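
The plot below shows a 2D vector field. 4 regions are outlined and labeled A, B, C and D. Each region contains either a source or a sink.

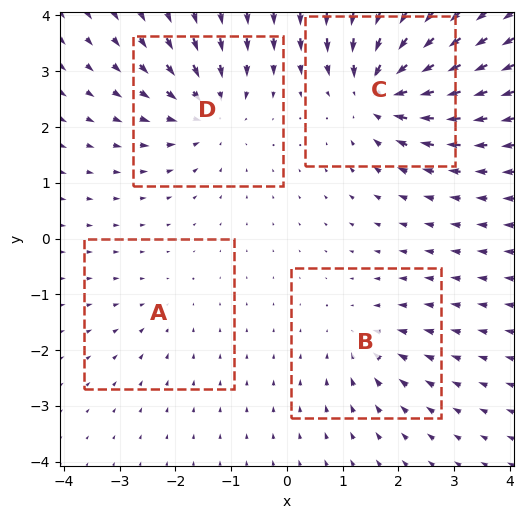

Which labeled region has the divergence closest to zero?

A

Divergence at each region's feature centre — A: about -2, B: about -4, C: about -8, D: about -5. Region A is closest to zero.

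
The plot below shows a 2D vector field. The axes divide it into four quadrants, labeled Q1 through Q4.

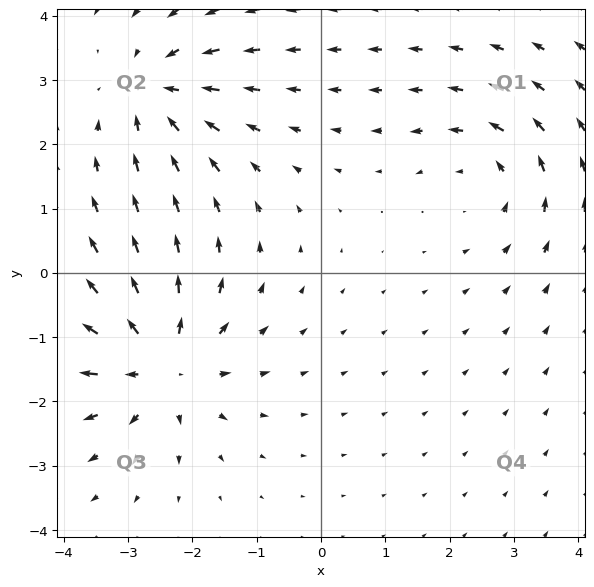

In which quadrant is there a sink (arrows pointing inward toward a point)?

Q2

The sink sits at approximately (-2.5, 2.8), which lies in quadrant Q2. The divergence there is about -4, negative as expected for a sink.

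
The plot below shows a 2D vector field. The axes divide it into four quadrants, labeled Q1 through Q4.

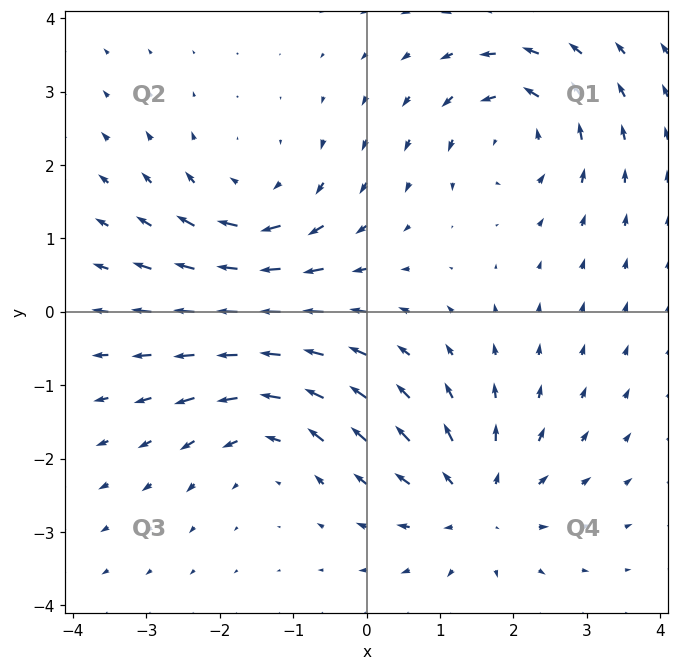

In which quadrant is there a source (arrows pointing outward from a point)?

The source sits at approximately (1.5, -2.6), which lies in quadrant Q4. The divergence there is about +5, positive as expected for a source.

Q4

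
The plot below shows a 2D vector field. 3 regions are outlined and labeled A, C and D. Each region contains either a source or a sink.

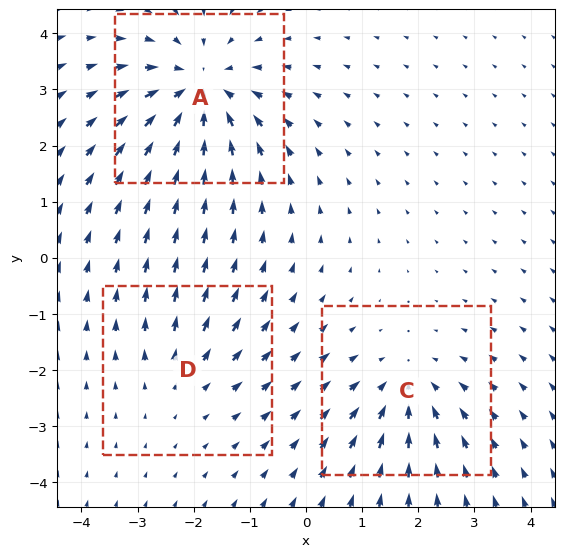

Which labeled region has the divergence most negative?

A

Divergence at each region's feature centre — A: about -5, C: about -3, D: about +2. Region A is most negative.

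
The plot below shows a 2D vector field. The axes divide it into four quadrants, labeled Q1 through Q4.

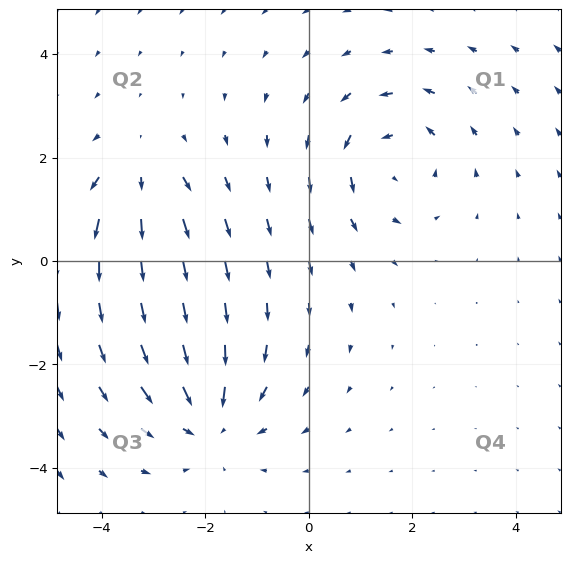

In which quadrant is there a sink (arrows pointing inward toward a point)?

Q3

The sink sits at approximately (-1.9, -3.1), which lies in quadrant Q3. The divergence there is about -4, negative as expected for a sink.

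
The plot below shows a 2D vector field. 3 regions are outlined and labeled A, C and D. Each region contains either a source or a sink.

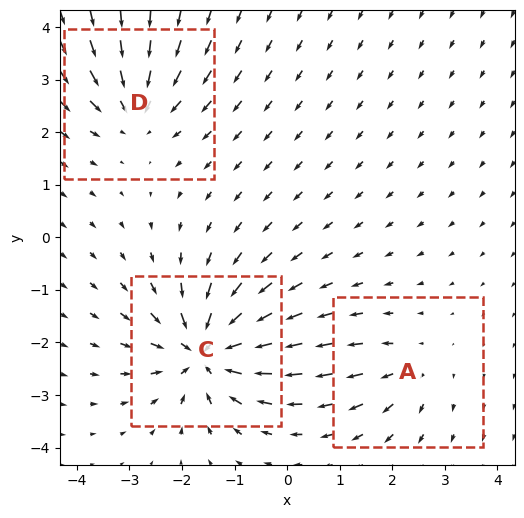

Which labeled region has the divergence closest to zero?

Divergence at each region's feature centre — A: about +3, C: about -7, D: about -4. Region A is closest to zero.

A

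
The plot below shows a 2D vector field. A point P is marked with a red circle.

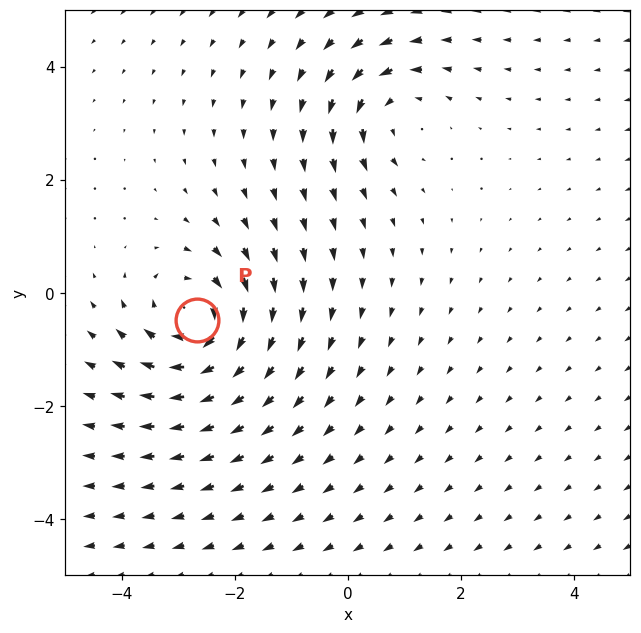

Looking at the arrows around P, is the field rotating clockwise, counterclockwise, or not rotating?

clockwise

Near P at (-2.7, -0.5) the arrows circulate clockwise. The curl (z-component) there is about -4; negative curl means clockwise rotation.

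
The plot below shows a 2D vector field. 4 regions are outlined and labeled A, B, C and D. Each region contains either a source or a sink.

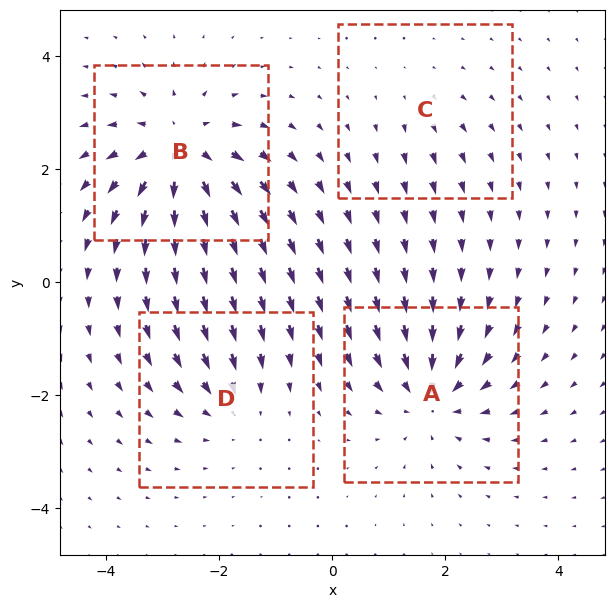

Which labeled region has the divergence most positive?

Divergence at each region's feature centre — A: about -6, B: about +7, C: about +2, D: about -4. Region B is most positive.

B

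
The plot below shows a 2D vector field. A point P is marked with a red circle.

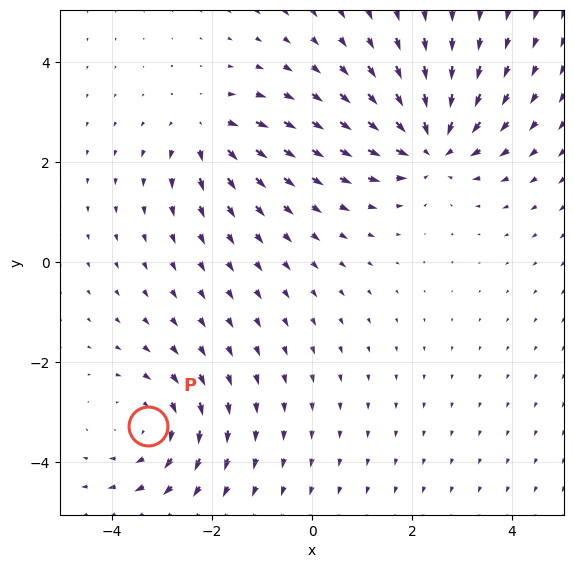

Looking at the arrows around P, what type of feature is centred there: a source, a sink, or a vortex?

At P (-3.3, -3.3) the arrows circulate clockwise. Divergence ≈0, curl about -3 — near-zero divergence with nonzero curl is a vortex.

vortex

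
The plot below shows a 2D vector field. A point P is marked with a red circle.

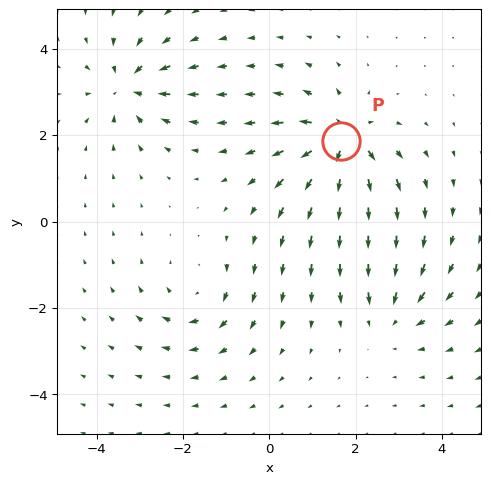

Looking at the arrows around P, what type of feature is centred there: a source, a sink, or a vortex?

source

At P (1.7, 1.9) the arrows spread outward. Divergence about +6, curl ≈0 — positive divergence with near-zero curl is a source.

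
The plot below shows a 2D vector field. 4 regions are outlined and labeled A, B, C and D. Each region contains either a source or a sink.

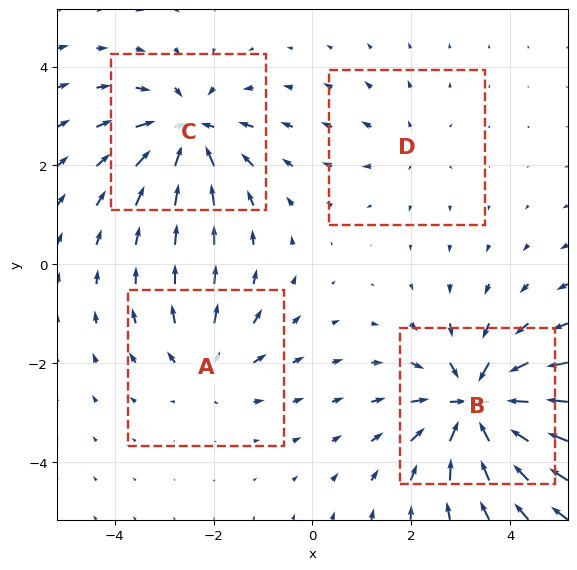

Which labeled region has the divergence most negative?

B

Divergence at each region's feature centre — A: about +4, B: about -8, C: about -6, D: about +2. Region B is most negative.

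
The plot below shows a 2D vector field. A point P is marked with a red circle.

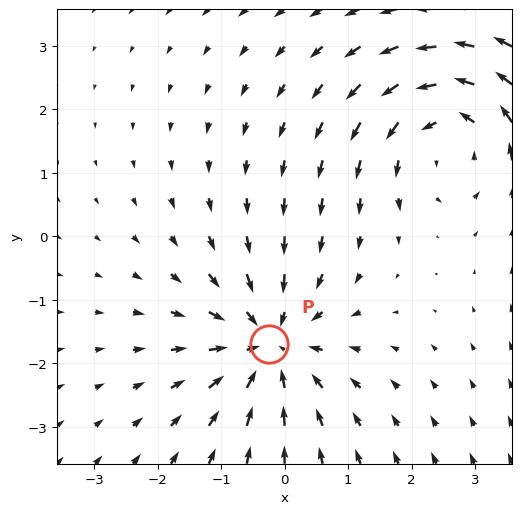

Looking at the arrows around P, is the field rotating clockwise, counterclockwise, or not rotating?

not rotating

Near P at (-0.2, -1.7) the arrows show no circulation. The curl there is ≈0.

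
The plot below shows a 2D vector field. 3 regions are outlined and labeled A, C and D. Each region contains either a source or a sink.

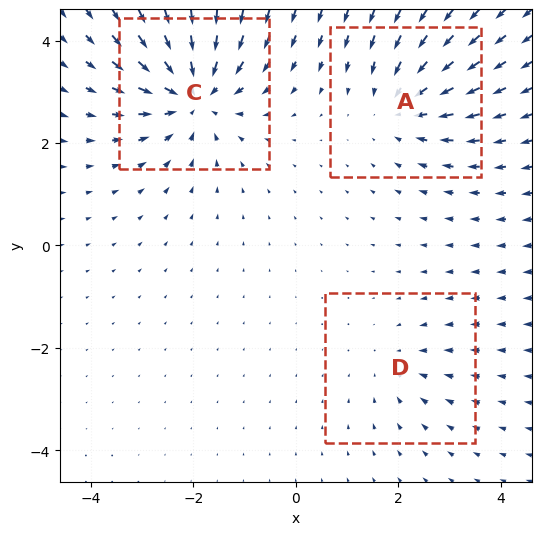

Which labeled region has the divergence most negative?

Divergence at each region's feature centre — A: about -3, C: about -5, D: about -2. Region C is most negative.

C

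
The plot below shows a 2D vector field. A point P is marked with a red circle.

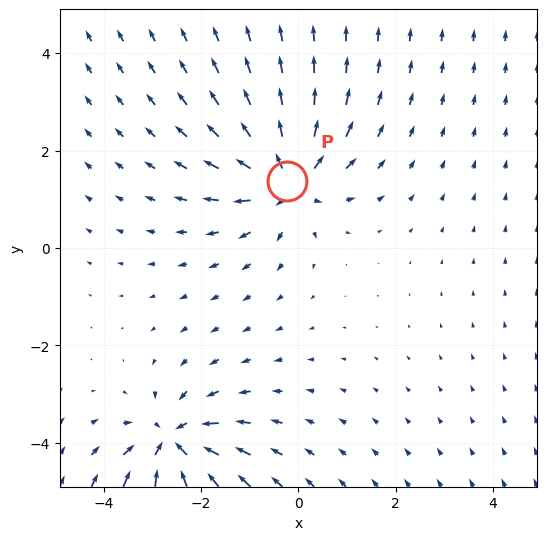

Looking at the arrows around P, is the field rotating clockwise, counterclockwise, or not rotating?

not rotating

Near P at (-0.2, 1.4) the arrows show no circulation. The curl there is ≈0.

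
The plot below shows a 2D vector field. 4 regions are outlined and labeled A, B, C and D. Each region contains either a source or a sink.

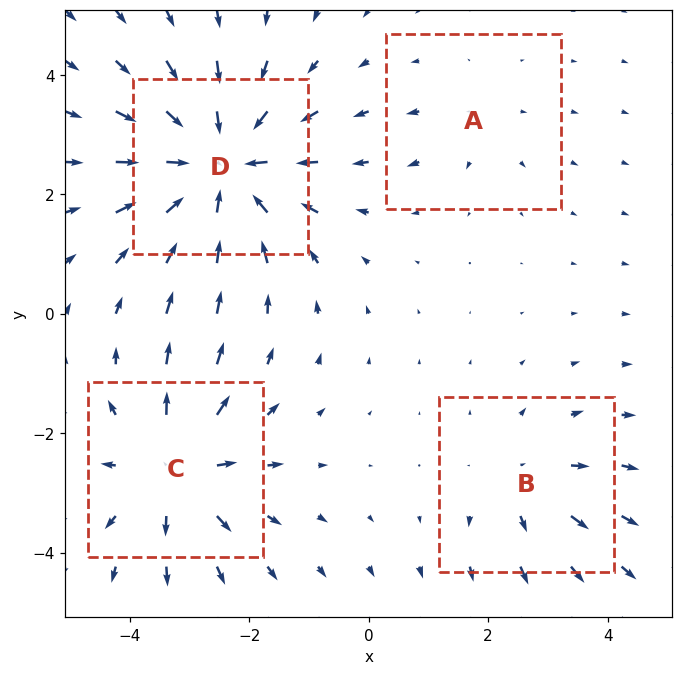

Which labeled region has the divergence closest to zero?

A

Divergence at each region's feature centre — A: about +2, B: about +3, C: about +5, D: about -7. Region A is closest to zero.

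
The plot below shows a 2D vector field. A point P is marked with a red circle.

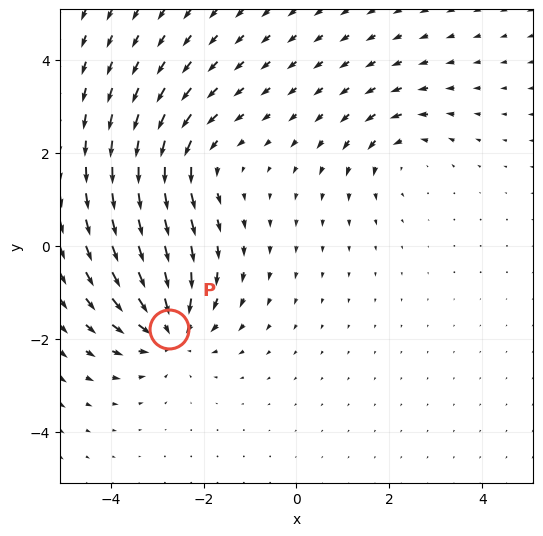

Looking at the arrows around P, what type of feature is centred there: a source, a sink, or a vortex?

sink

At P (-2.7, -1.8) the arrows converge inward. Divergence about -4, curl ≈0 — negative divergence with near-zero curl is a sink.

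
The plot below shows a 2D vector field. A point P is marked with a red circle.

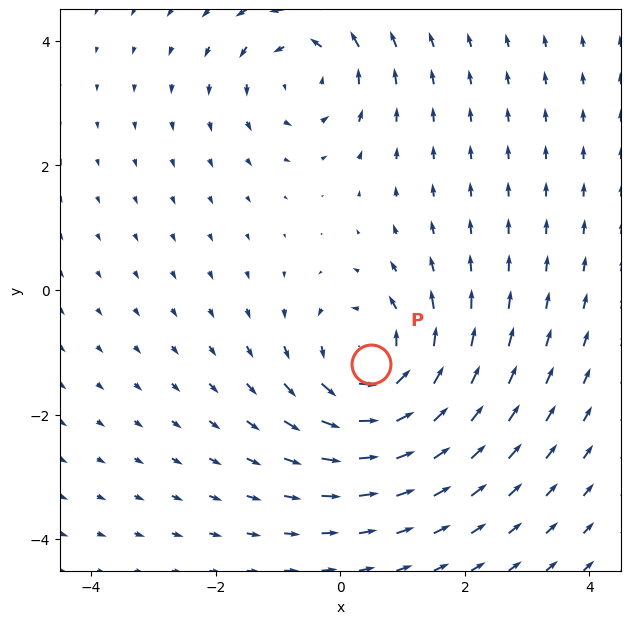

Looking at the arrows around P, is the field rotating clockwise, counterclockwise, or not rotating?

Near P at (0.5, -1.2) the arrows circulate counterclockwise. The curl (z-component) there is about +4; positive curl means counterclockwise rotation.

counterclockwise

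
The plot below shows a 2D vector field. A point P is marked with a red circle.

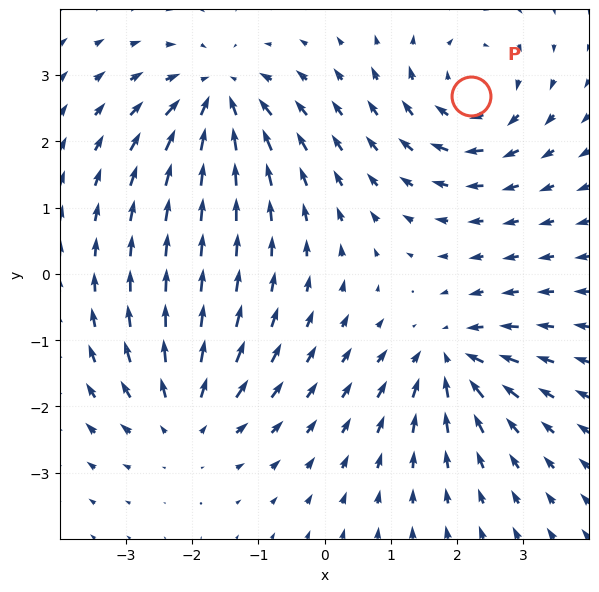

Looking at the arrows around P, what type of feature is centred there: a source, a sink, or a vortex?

At P (2.2, 2.7) the arrows circulate clockwise. Divergence ≈0, curl about -4 — near-zero divergence with nonzero curl is a vortex.

vortex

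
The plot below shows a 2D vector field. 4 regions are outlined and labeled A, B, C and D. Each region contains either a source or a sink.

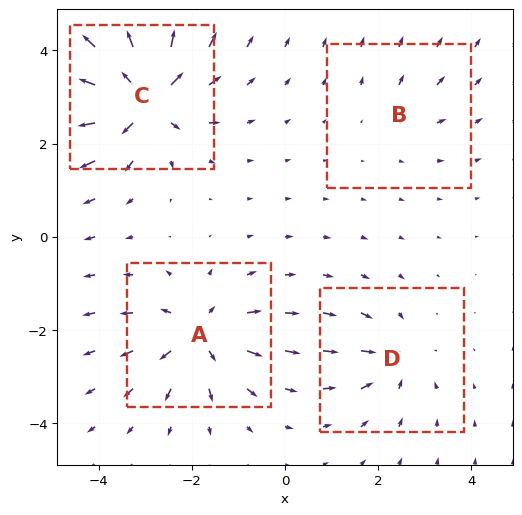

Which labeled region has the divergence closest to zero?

Divergence at each region's feature centre — A: about +6, B: about +2, C: about +9, D: about -4. Region B is closest to zero.

B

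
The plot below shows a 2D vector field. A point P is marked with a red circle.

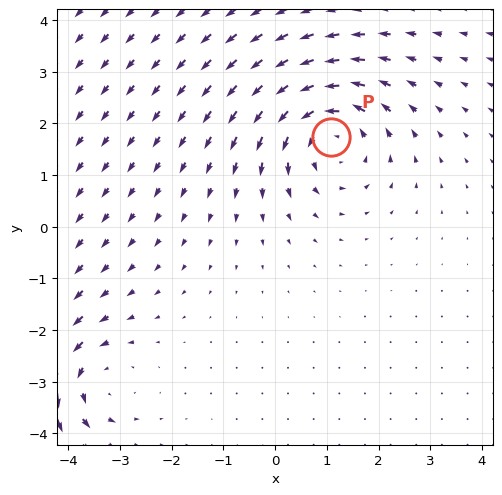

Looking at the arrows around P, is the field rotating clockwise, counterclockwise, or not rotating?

Near P at (1.1, 1.7) the arrows circulate counterclockwise. The curl (z-component) there is about +4; positive curl means counterclockwise rotation.

counterclockwise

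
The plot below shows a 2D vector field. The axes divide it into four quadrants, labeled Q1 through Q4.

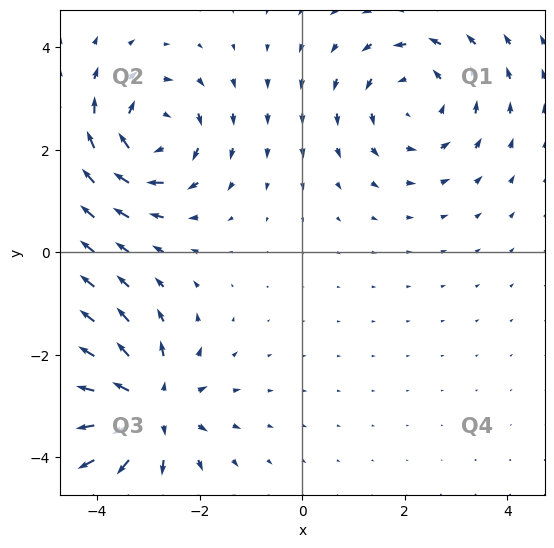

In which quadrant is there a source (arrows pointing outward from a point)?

The source sits at approximately (-3.0, -3.0), which lies in quadrant Q3. The divergence there is about +6, positive as expected for a source.

Q3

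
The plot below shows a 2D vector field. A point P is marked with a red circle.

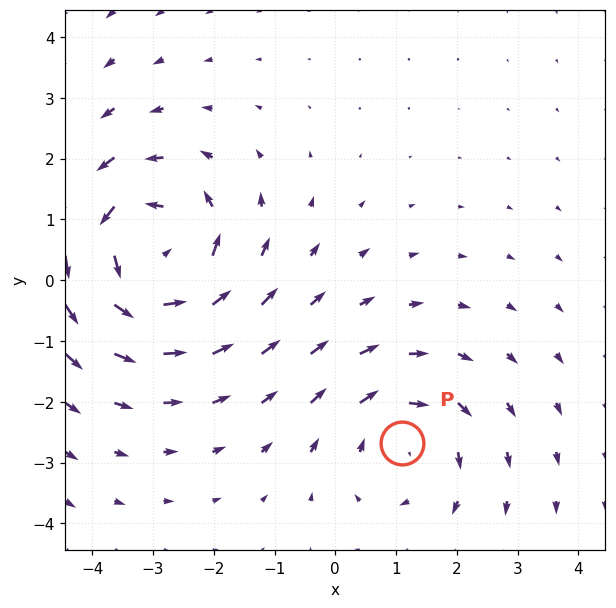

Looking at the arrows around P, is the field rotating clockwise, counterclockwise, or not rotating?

clockwise

Near P at (1.1, -2.7) the arrows circulate clockwise. The curl (z-component) there is about -2; negative curl means clockwise rotation.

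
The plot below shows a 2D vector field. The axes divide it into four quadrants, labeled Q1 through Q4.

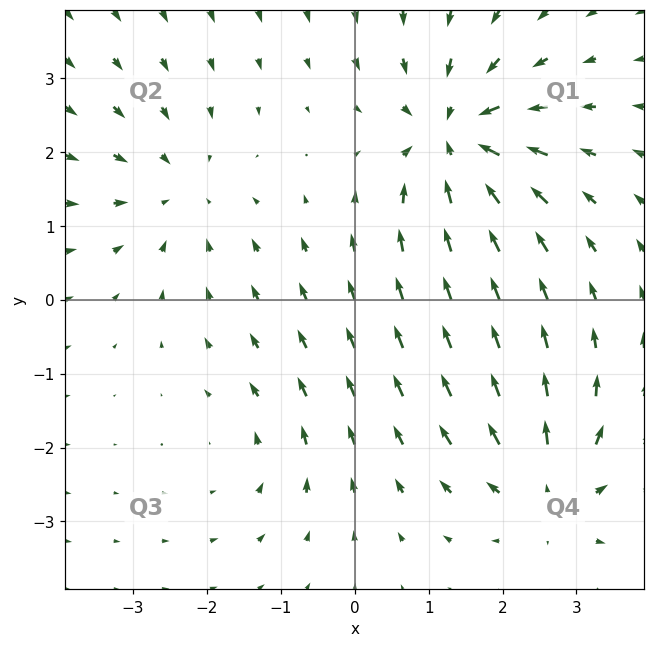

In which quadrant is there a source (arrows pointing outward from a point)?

Q4

The source sits at approximately (2.6, -2.6), which lies in quadrant Q4. The divergence there is about +4, positive as expected for a source.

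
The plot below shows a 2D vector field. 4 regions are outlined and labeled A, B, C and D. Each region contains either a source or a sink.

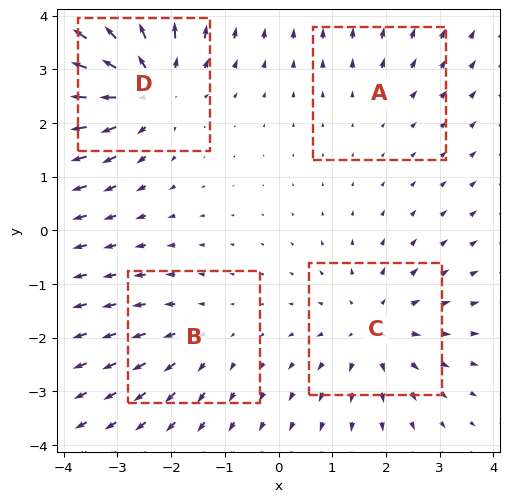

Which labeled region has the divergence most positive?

D

Divergence at each region's feature centre — A: about +2, B: about +3, C: about +4, D: about +7. Region D is most positive.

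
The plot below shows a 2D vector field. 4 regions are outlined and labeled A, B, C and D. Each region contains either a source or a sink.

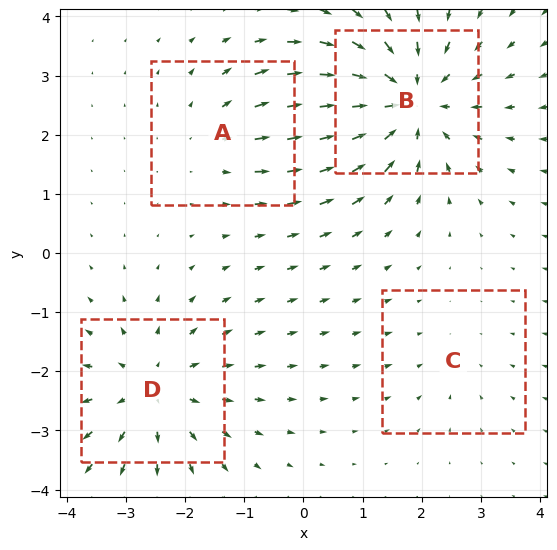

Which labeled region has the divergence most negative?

Divergence at each region's feature centre — A: about +3, B: about -6, C: about -2, D: about +4. Region B is most negative.

B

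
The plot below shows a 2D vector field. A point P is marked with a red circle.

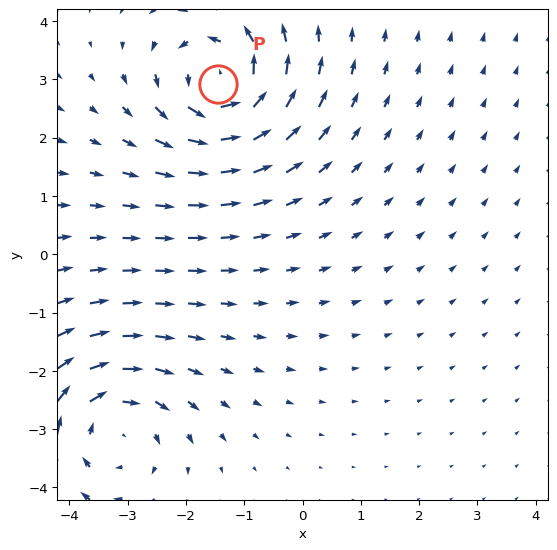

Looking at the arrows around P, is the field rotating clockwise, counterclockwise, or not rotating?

counterclockwise

Near P at (-1.4, 2.9) the arrows circulate counterclockwise. The curl (z-component) there is about +6; positive curl means counterclockwise rotation.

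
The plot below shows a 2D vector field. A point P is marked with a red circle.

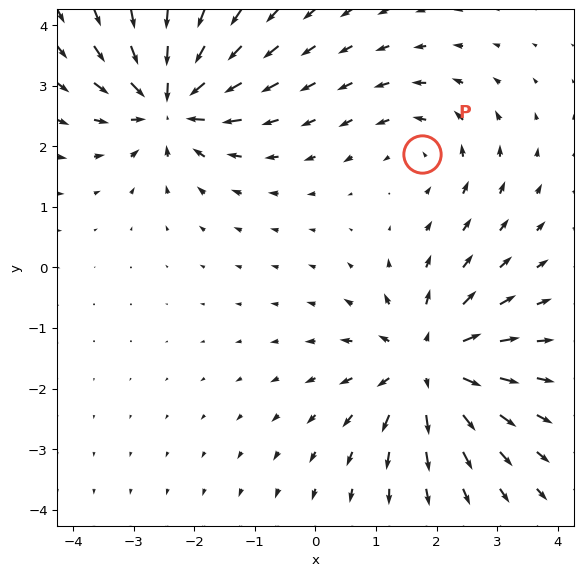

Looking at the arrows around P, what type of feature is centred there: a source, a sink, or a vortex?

At P (1.8, 1.9) the arrows circulate counterclockwise. Divergence ≈0, curl about +3 — near-zero divergence with nonzero curl is a vortex.

vortex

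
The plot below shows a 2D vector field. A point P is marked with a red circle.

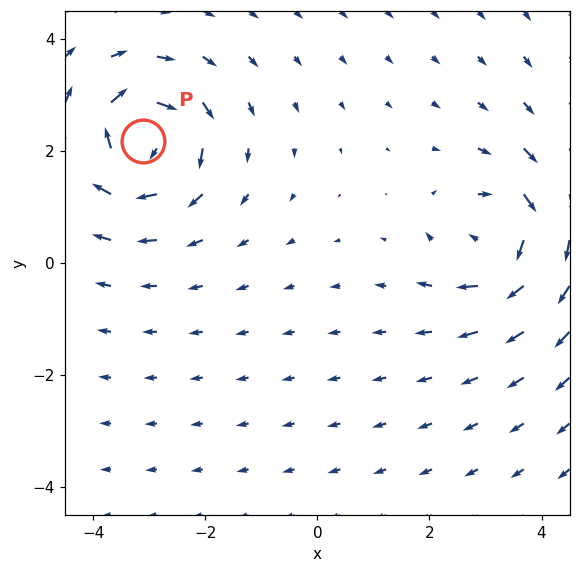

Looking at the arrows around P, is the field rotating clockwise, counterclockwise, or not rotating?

Near P at (-3.1, 2.2) the arrows circulate clockwise. The curl (z-component) there is about -6; negative curl means clockwise rotation.

clockwise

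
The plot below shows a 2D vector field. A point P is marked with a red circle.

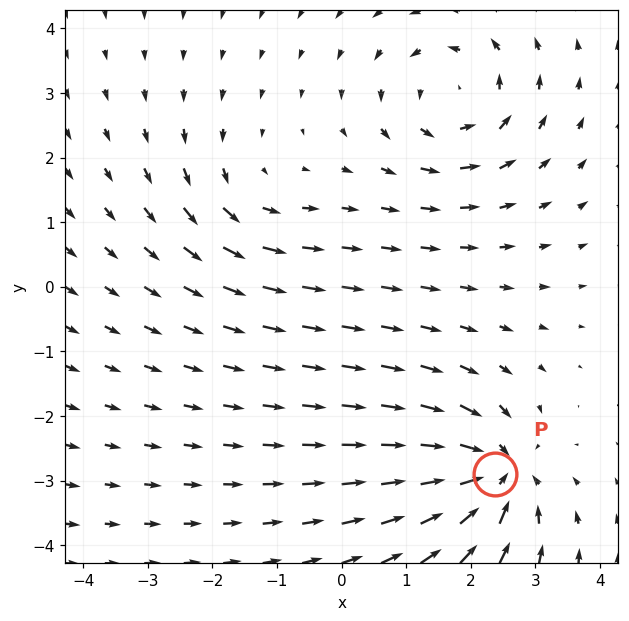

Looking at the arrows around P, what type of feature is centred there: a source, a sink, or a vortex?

sink

At P (2.4, -2.9) the arrows converge inward. Divergence about -7, curl ≈0 — negative divergence with near-zero curl is a sink.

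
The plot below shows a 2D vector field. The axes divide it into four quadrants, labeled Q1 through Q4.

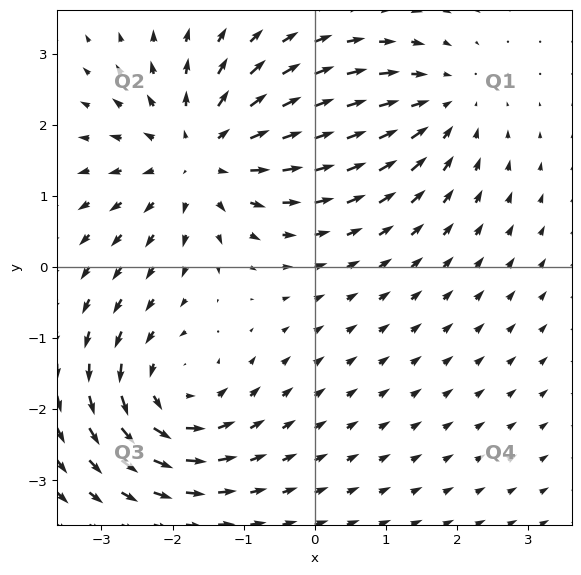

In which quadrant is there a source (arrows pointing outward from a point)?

The source sits at approximately (-1.6, 1.6), which lies in quadrant Q2. The divergence there is about +3, positive as expected for a source.

Q2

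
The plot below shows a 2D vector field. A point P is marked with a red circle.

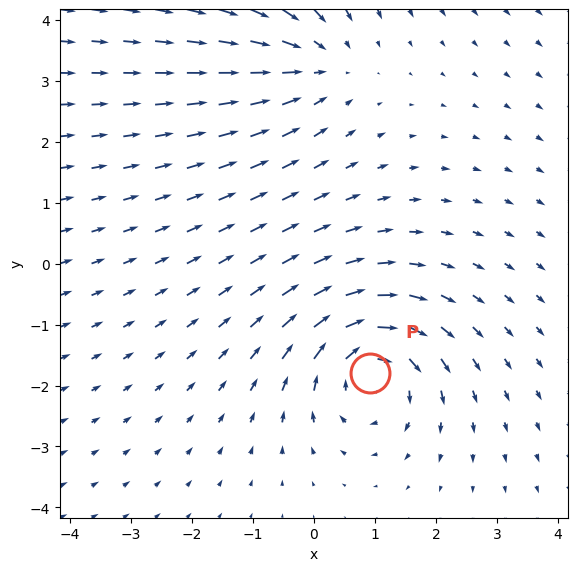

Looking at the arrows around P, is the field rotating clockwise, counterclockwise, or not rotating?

Near P at (0.9, -1.8) the arrows circulate clockwise. The curl (z-component) there is about -5; negative curl means clockwise rotation.

clockwise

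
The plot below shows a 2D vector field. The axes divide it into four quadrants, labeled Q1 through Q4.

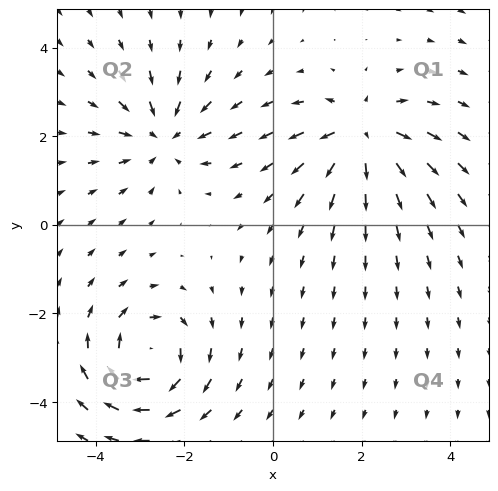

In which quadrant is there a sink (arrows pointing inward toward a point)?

Q2

The sink sits at approximately (-2.5, 2.0), which lies in quadrant Q2. The divergence there is about -4, negative as expected for a sink.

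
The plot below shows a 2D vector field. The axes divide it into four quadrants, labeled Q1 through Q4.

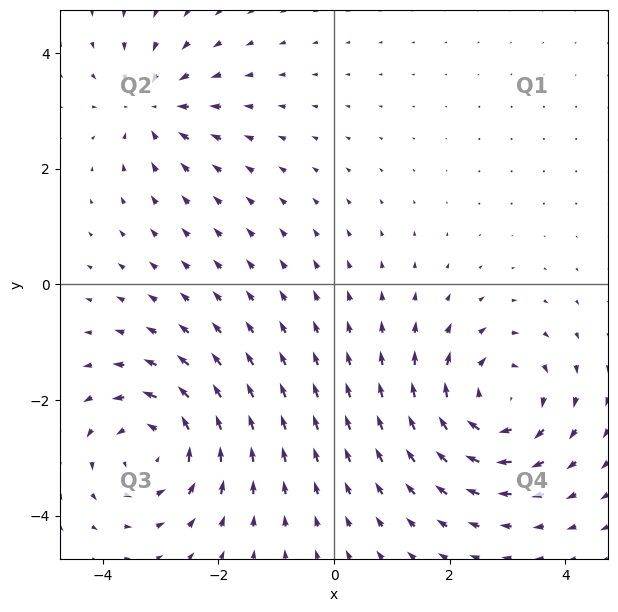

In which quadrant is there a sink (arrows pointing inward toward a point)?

Q2

The sink sits at approximately (-3.2, 3.1), which lies in quadrant Q2. The divergence there is about -4, negative as expected for a sink.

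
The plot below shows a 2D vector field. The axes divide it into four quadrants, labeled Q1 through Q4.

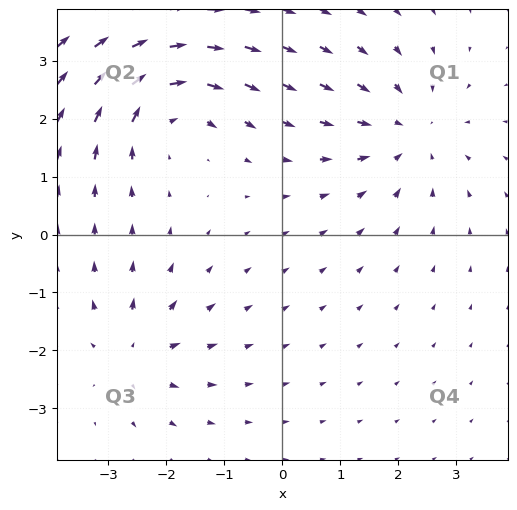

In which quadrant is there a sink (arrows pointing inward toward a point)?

Q1

The sink sits at approximately (2.2, 1.8), which lies in quadrant Q1. The divergence there is about -3, negative as expected for a sink.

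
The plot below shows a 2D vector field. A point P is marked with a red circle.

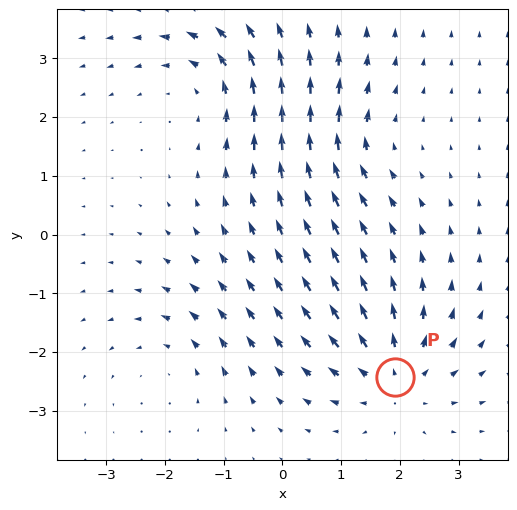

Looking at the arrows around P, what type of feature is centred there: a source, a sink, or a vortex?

source

At P (1.9, -2.4) the arrows spread outward. Divergence about +4, curl ≈0 — positive divergence with near-zero curl is a source.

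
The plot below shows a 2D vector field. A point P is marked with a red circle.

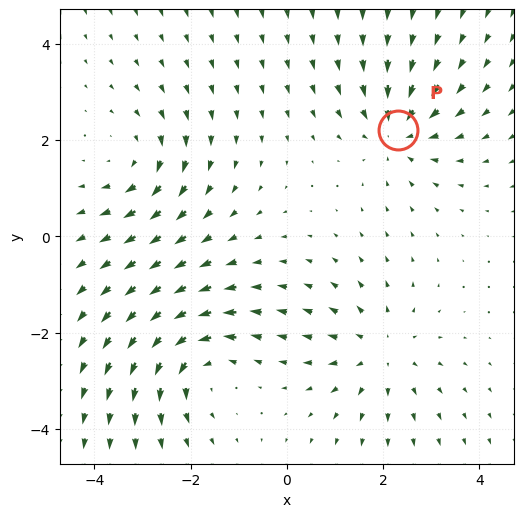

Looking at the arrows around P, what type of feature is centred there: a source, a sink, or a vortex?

sink

At P (2.3, 2.2) the arrows converge inward. Divergence about -4, curl ≈0 — negative divergence with near-zero curl is a sink.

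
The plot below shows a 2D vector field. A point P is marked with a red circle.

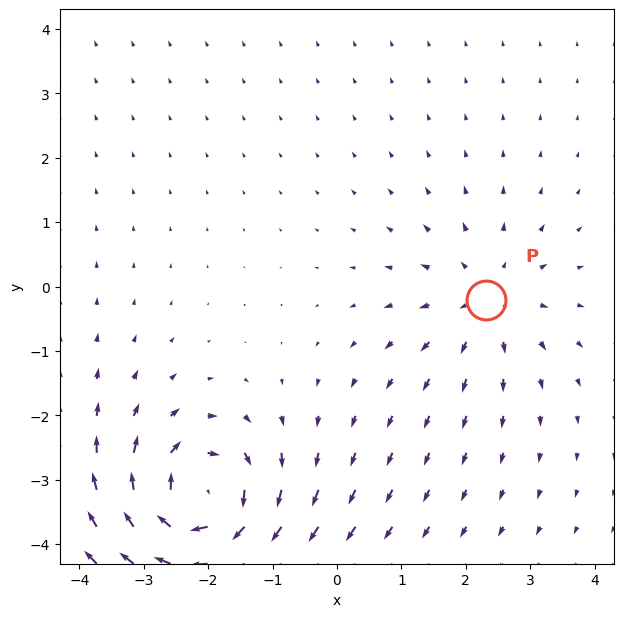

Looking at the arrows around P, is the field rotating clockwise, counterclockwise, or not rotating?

not rotating

Near P at (2.3, -0.2) the arrows show no circulation. The curl there is ≈0.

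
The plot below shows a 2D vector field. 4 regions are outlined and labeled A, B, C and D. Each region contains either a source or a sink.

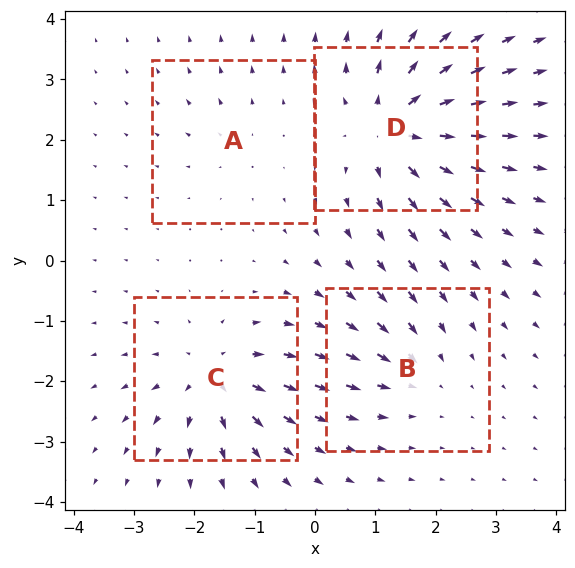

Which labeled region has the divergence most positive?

D

Divergence at each region's feature centre — A: about +2, B: about -4, C: about +6, D: about +8. Region D is most positive.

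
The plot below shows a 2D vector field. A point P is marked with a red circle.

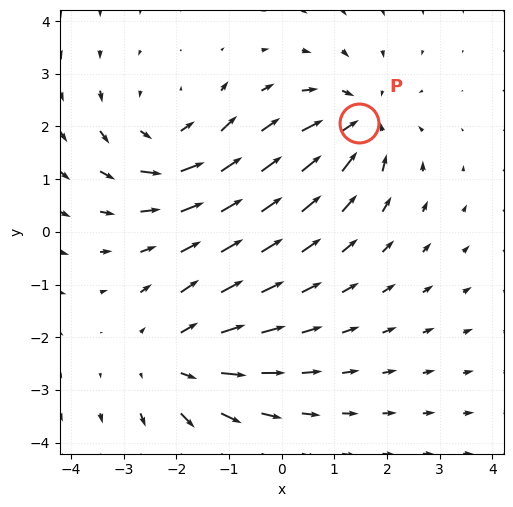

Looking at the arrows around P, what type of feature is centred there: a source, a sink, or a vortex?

At P (1.5, 2.1) the arrows converge inward. Divergence about -4, curl ≈0 — negative divergence with near-zero curl is a sink.

sink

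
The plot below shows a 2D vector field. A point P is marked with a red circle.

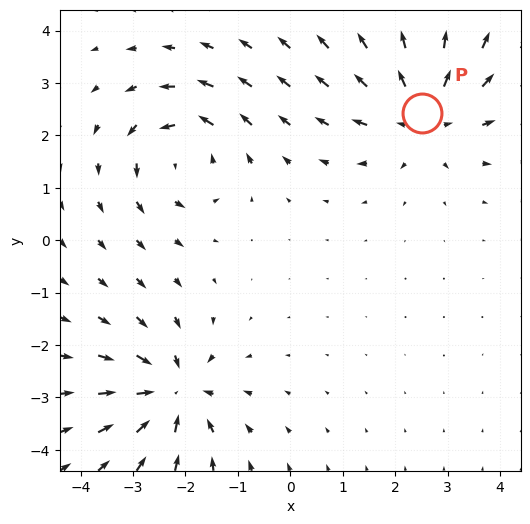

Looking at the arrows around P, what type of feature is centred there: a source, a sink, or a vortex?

At P (2.5, 2.4) the arrows spread outward. Divergence about +4, curl ≈0 — positive divergence with near-zero curl is a source.

source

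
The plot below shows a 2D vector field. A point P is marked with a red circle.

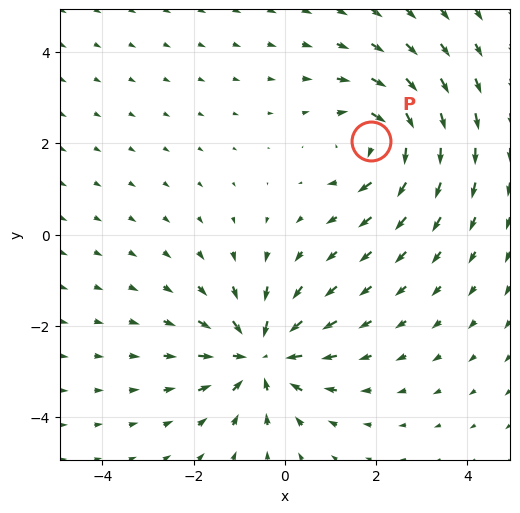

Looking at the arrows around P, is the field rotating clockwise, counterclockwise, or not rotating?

Near P at (1.9, 2.1) the arrows circulate clockwise. The curl (z-component) there is about -3; negative curl means clockwise rotation.

clockwise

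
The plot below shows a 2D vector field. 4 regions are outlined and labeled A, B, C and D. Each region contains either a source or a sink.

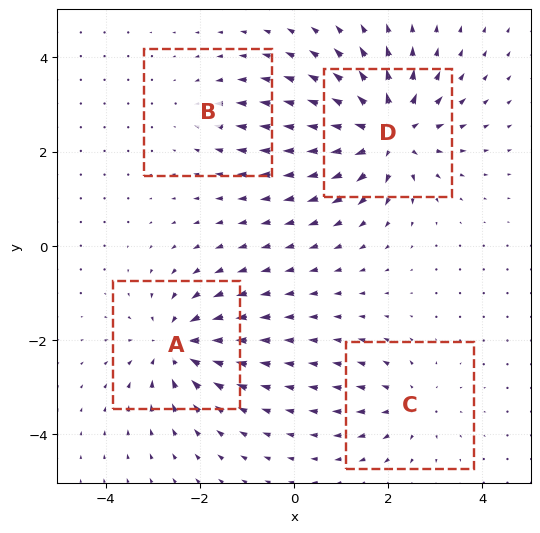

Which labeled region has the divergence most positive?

Divergence at each region's feature centre — A: about -6, B: about -2, C: about +4, D: about +8. Region D is most positive.

D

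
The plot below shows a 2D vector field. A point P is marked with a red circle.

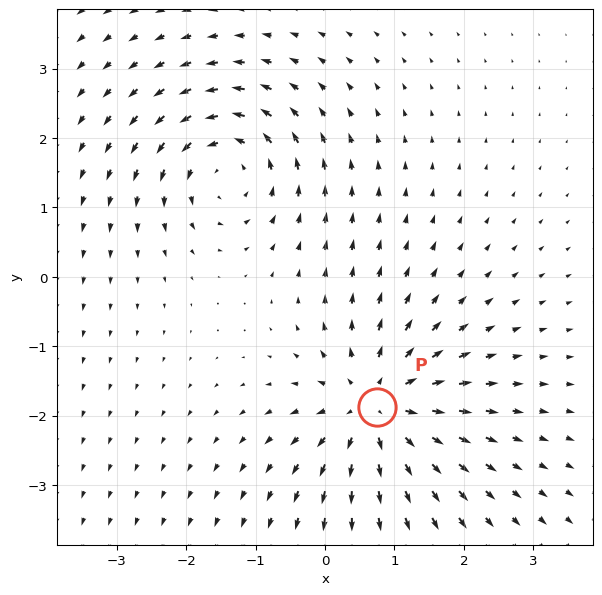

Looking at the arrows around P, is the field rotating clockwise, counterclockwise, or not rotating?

Near P at (0.7, -1.9) the arrows show no circulation. The curl there is ≈0.

not rotating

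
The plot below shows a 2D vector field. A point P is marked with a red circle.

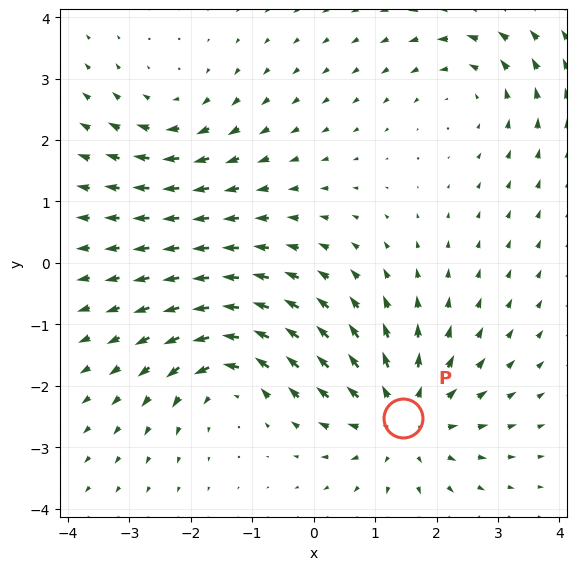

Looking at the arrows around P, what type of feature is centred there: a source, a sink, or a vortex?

source

At P (1.5, -2.5) the arrows spread outward. Divergence about +5, curl ≈0 — positive divergence with near-zero curl is a source.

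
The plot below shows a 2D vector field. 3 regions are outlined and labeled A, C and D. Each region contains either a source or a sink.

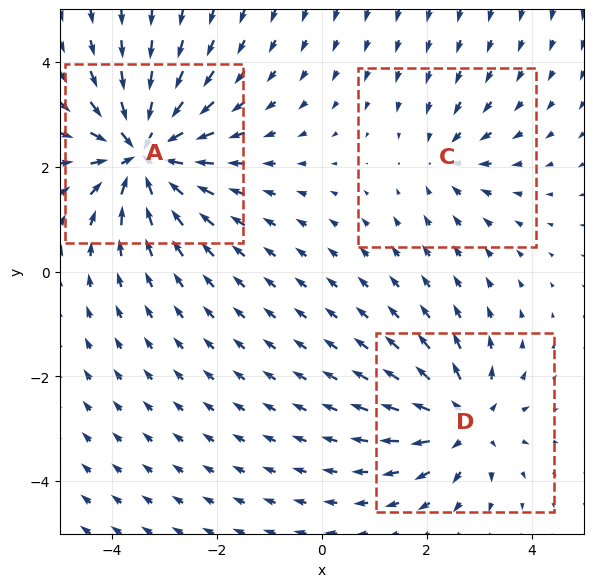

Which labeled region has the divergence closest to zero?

C

Divergence at each region's feature centre — A: about -6, C: about -2, D: about +4. Region C is closest to zero.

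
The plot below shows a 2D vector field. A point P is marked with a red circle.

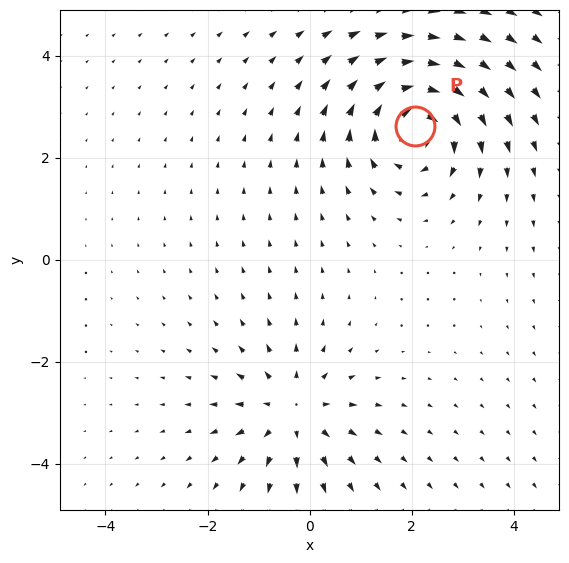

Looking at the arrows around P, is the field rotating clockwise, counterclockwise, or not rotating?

clockwise

Near P at (2.1, 2.6) the arrows circulate clockwise. The curl (z-component) there is about -5; negative curl means clockwise rotation.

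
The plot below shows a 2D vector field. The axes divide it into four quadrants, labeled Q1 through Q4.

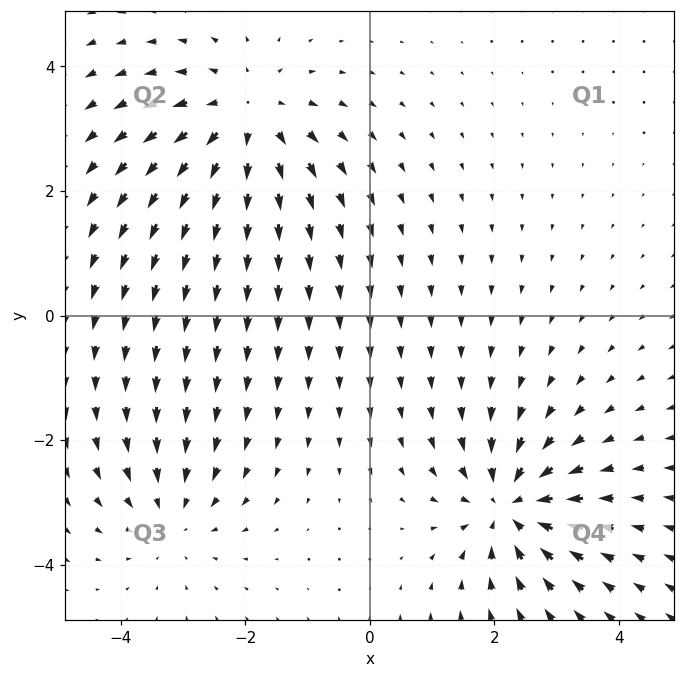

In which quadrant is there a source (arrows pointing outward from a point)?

The source sits at approximately (-2.0, 3.2), which lies in quadrant Q2. The divergence there is about +4, positive as expected for a source.

Q2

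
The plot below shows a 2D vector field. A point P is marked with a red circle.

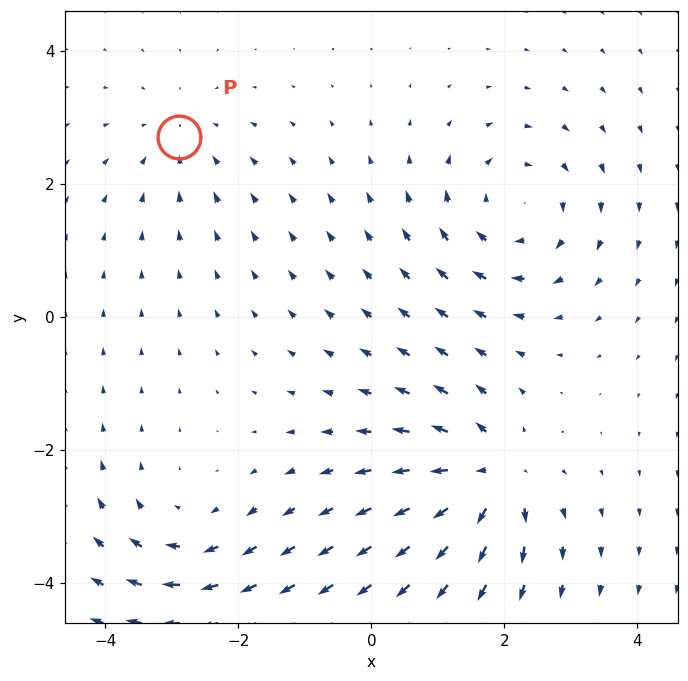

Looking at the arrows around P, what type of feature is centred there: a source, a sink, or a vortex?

sink

At P (-2.9, 2.7) the arrows converge inward. Divergence about -3, curl ≈0 — negative divergence with near-zero curl is a sink.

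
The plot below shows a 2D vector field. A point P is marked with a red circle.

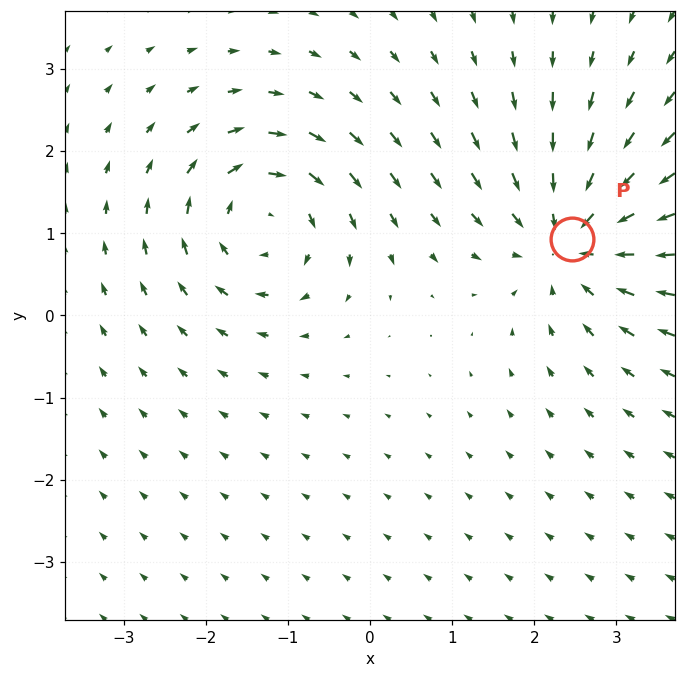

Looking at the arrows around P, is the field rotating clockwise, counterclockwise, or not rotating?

not rotating

Near P at (2.5, 0.9) the arrows show no circulation. The curl there is ≈0.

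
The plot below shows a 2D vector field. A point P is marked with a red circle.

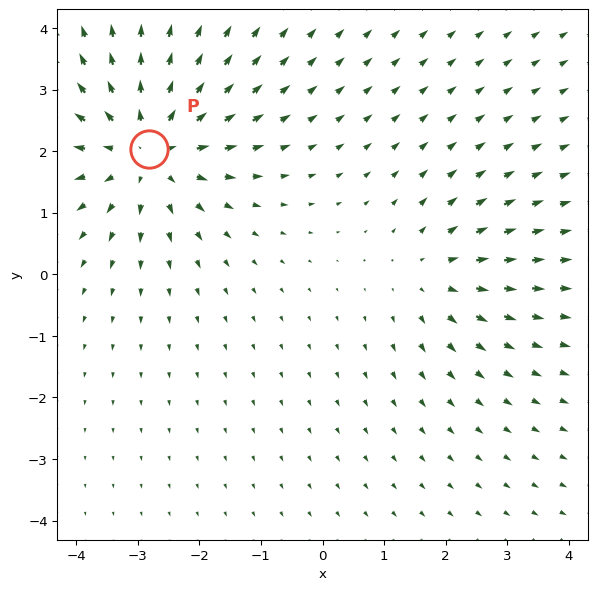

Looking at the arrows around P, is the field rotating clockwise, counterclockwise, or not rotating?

not rotating

Near P at (-2.8, 2.0) the arrows show no circulation. The curl there is ≈0.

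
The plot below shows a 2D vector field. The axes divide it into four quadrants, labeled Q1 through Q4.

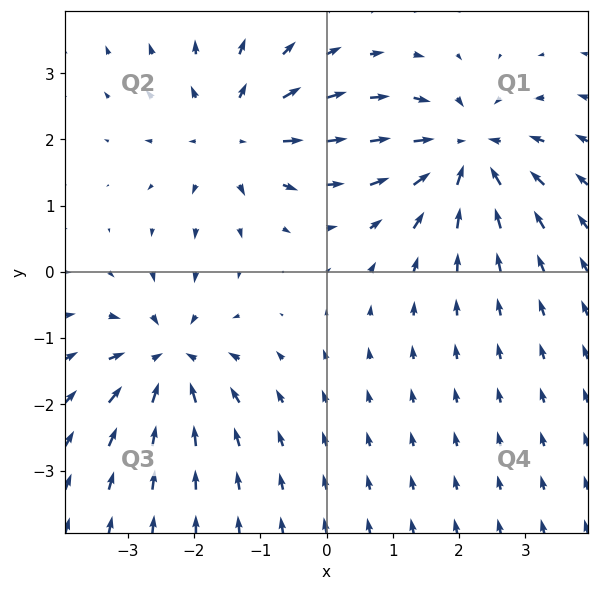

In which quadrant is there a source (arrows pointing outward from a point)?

The source sits at approximately (-1.4, 2.1), which lies in quadrant Q2. The divergence there is about +4, positive as expected for a source.

Q2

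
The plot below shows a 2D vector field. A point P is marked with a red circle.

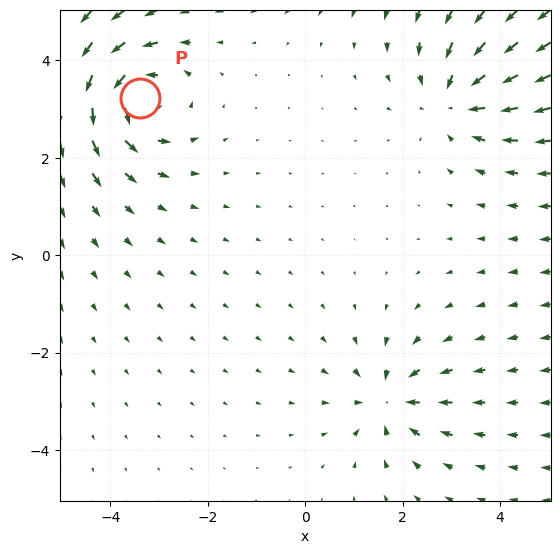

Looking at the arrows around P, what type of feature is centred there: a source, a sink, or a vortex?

vortex

At P (-3.4, 3.2) the arrows circulate counterclockwise. Divergence ≈0, curl about +5 — near-zero divergence with nonzero curl is a vortex.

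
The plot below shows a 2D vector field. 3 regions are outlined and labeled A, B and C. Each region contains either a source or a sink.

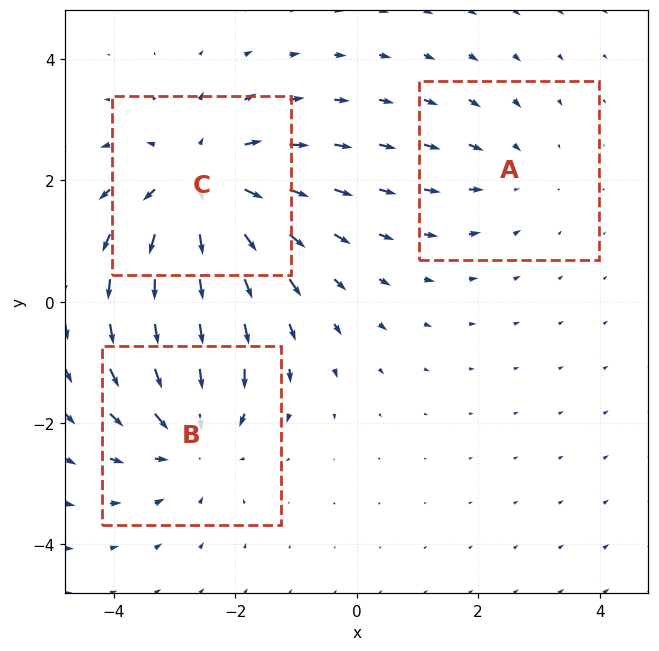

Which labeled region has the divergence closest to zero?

A

Divergence at each region's feature centre — A: about -2, B: about -3, C: about +4. Region A is closest to zero.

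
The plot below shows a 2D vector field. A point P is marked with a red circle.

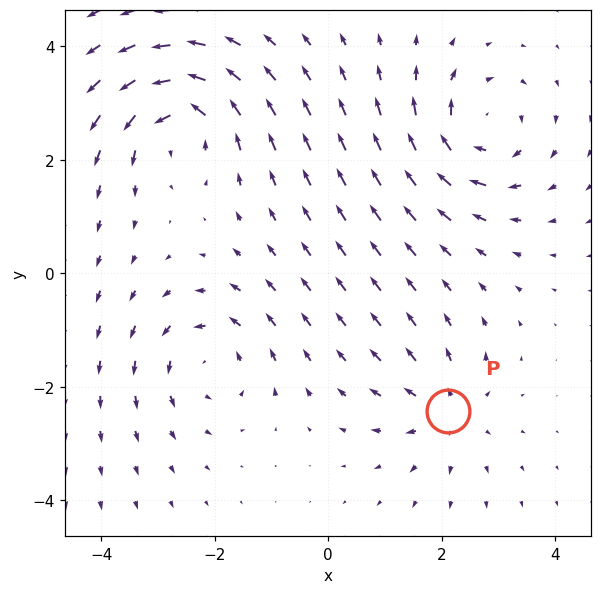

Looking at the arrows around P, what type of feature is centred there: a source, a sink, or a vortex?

source

At P (2.1, -2.4) the arrows spread outward. Divergence about +4, curl ≈0 — positive divergence with near-zero curl is a source.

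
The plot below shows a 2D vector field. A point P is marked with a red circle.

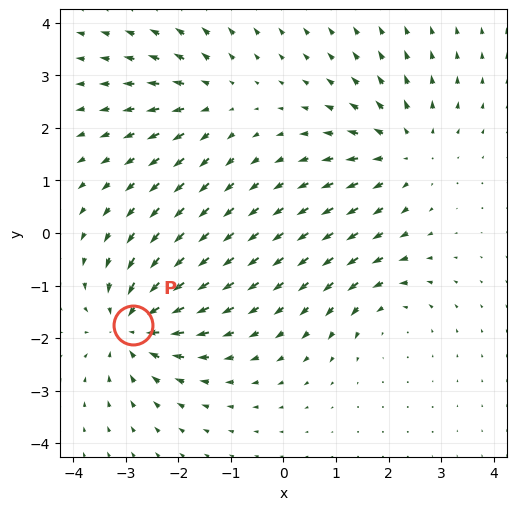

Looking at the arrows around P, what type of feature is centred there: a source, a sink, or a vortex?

sink

At P (-2.9, -1.7) the arrows converge inward. Divergence about -5, curl ≈0 — negative divergence with near-zero curl is a sink.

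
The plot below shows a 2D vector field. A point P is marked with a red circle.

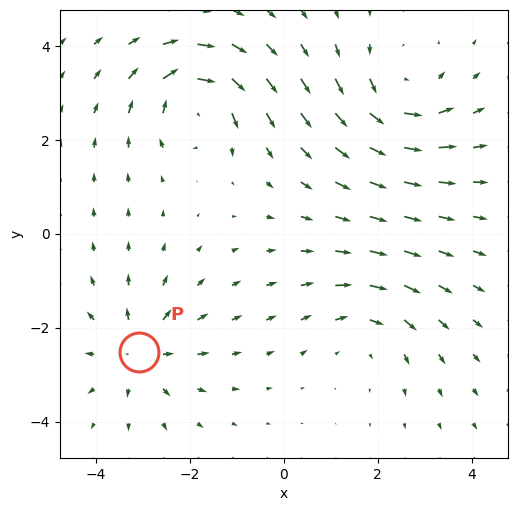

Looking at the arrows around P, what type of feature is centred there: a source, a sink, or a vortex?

source

At P (-3.1, -2.5) the arrows spread outward. Divergence about +5, curl ≈0 — positive divergence with near-zero curl is a source.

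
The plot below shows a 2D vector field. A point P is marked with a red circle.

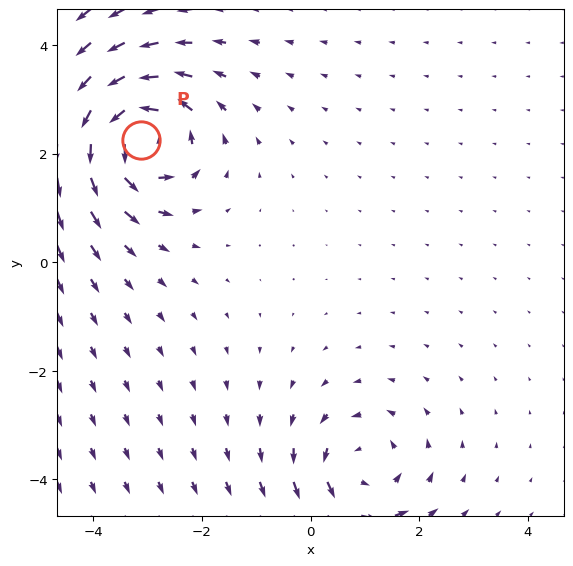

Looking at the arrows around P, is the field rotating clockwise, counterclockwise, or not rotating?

counterclockwise

Near P at (-3.1, 2.3) the arrows circulate counterclockwise. The curl (z-component) there is about +7; positive curl means counterclockwise rotation.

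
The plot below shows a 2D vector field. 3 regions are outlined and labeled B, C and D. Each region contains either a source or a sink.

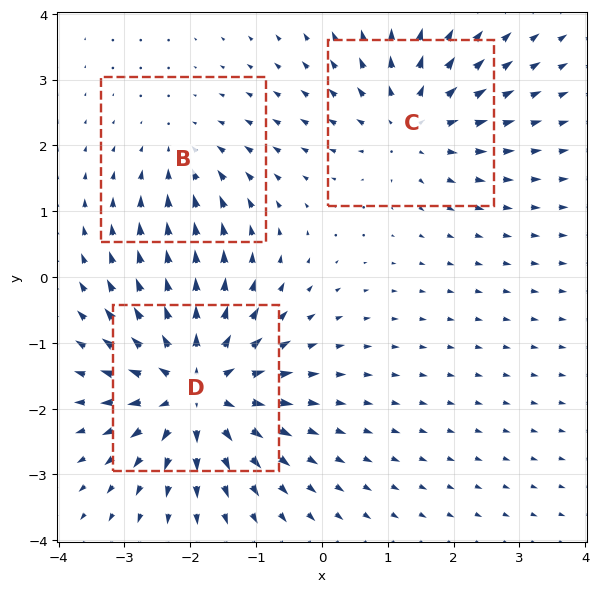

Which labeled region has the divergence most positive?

Divergence at each region's feature centre — B: about -2, C: about +4, D: about +5. Region D is most positive.

D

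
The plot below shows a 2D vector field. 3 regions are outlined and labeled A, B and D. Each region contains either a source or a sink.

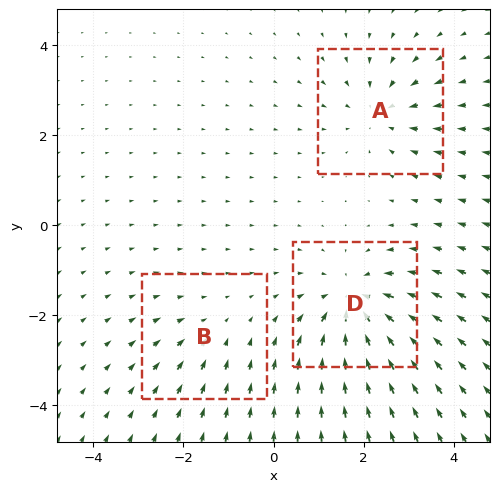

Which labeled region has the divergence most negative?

Divergence at each region's feature centre — A: about -3, B: about -2, D: about -5. Region D is most negative.

D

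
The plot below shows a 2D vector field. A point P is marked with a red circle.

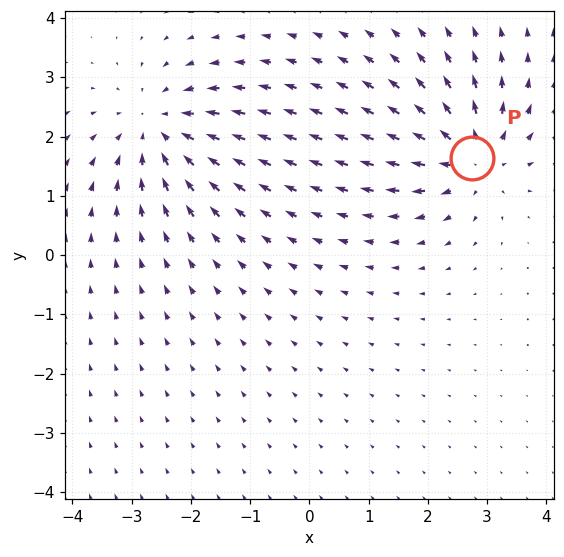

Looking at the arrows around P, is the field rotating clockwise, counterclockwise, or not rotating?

not rotating

Near P at (2.8, 1.6) the arrows show no circulation. The curl there is ≈0.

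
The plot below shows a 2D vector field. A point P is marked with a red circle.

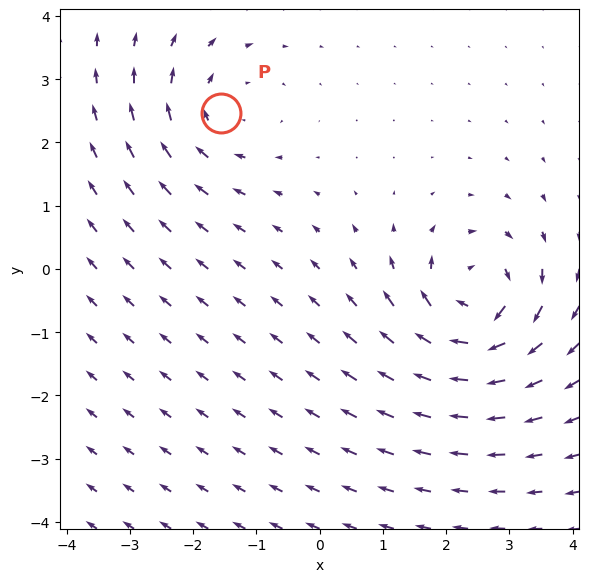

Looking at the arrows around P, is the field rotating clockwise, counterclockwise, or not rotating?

clockwise

Near P at (-1.6, 2.5) the arrows circulate clockwise. The curl (z-component) there is about -3; negative curl means clockwise rotation.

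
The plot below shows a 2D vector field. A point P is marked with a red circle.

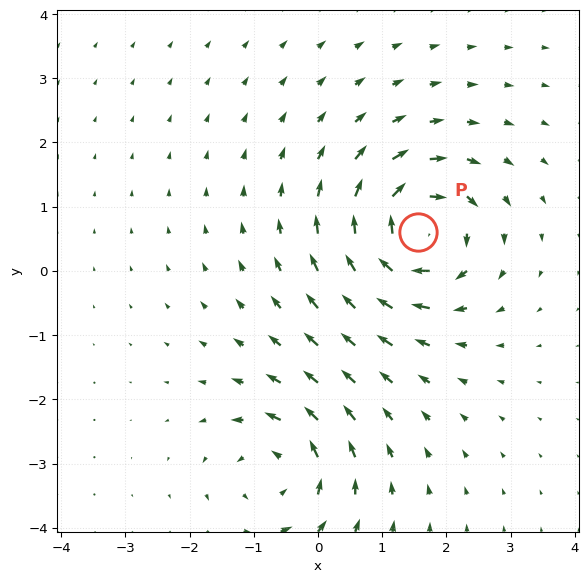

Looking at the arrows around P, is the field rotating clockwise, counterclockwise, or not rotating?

Near P at (1.6, 0.6) the arrows circulate clockwise. The curl (z-component) there is about -7; negative curl means clockwise rotation.

clockwise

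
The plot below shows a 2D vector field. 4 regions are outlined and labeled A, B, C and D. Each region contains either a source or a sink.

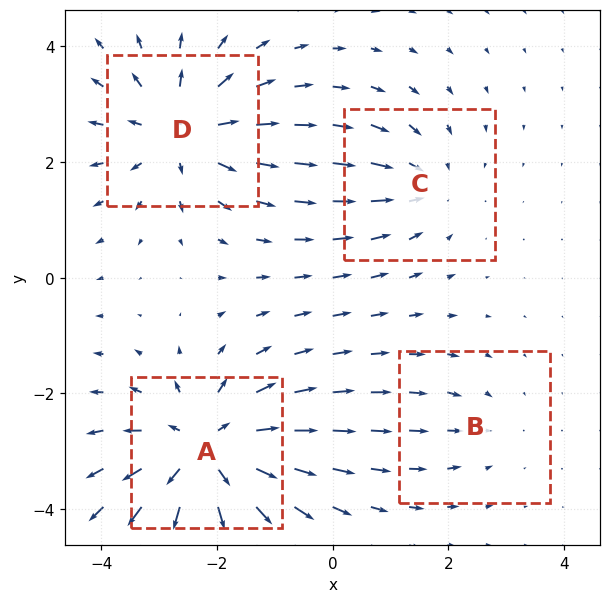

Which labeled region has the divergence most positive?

Divergence at each region's feature centre — A: about +6, B: about -2, C: about -3, D: about +5. Region A is most positive.

A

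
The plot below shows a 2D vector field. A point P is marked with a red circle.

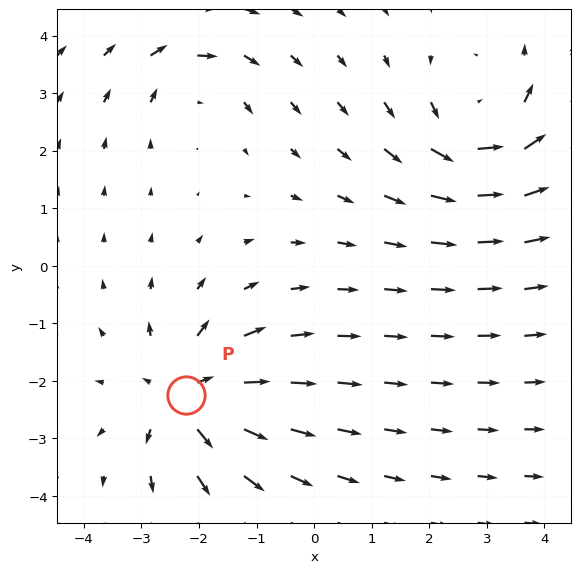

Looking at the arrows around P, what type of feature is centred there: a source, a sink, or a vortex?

At P (-2.2, -2.3) the arrows spread outward. Divergence about +5, curl ≈0 — positive divergence with near-zero curl is a source.

source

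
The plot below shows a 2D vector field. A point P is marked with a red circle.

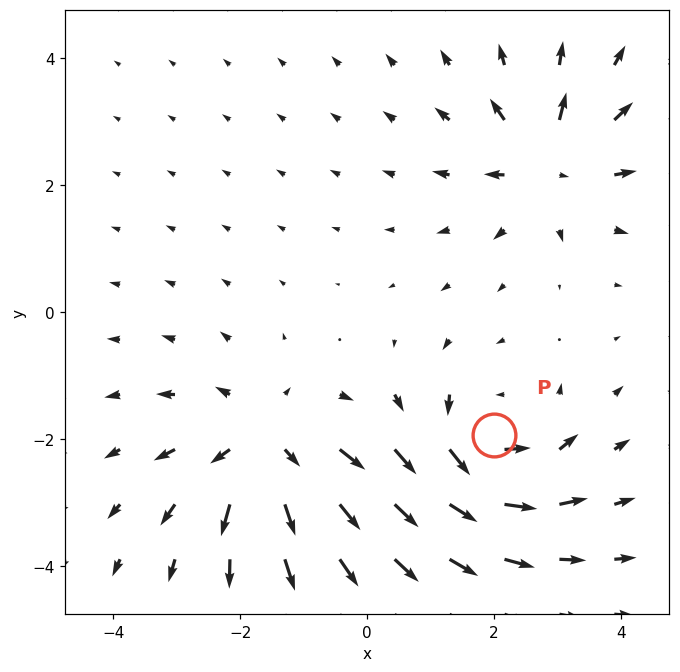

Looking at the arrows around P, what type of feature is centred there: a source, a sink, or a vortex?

vortex

At P (2.0, -1.9) the arrows circulate counterclockwise. Divergence ≈0, curl about +6 — near-zero divergence with nonzero curl is a vortex.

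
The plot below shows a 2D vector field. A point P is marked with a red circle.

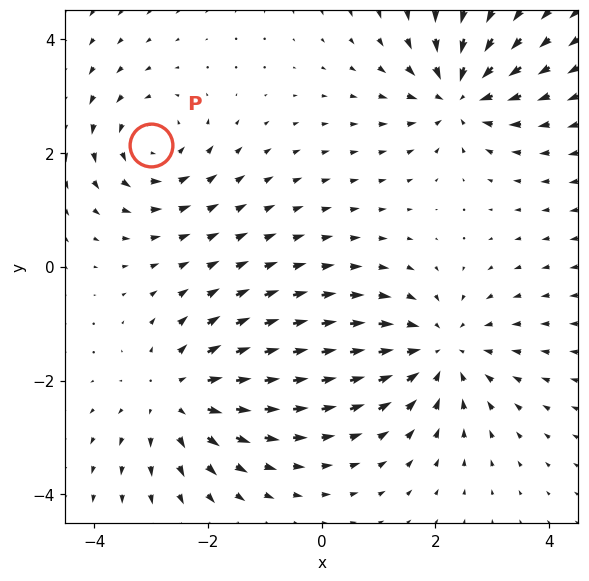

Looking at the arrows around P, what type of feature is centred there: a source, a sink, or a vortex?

vortex

At P (-3.0, 2.1) the arrows circulate counterclockwise. Divergence ≈0, curl about +4 — near-zero divergence with nonzero curl is a vortex.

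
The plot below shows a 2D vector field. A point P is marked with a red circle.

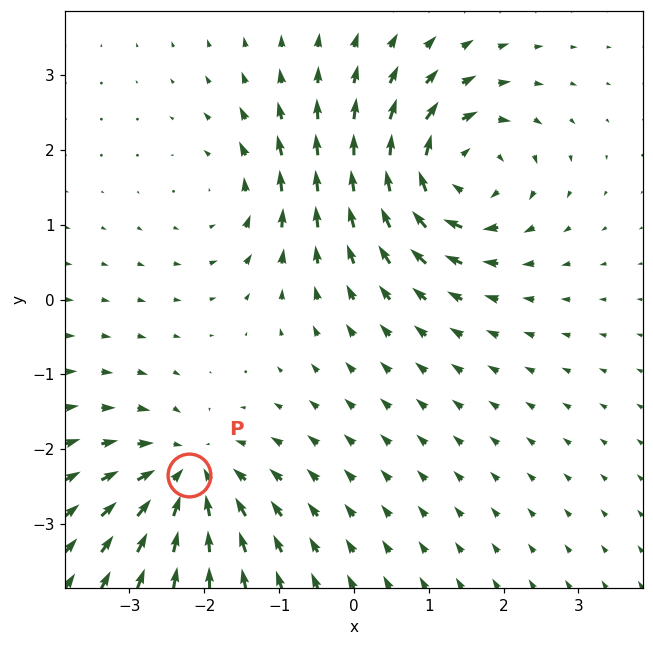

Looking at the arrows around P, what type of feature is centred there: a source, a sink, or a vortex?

At P (-2.2, -2.3) the arrows converge inward. Divergence about -5, curl ≈0 — negative divergence with near-zero curl is a sink.

sink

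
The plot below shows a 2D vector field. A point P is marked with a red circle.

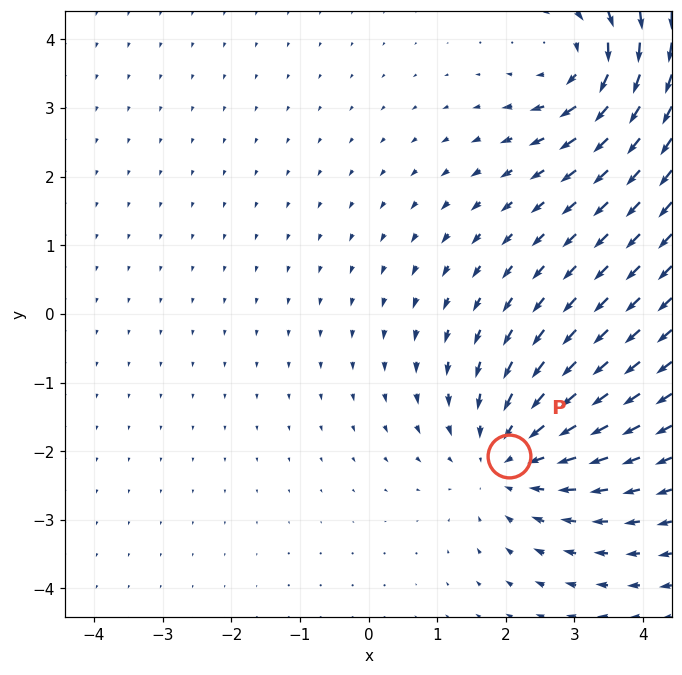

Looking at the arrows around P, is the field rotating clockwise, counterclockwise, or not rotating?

Near P at (2.0, -2.1) the arrows show no circulation. The curl there is ≈0.

not rotating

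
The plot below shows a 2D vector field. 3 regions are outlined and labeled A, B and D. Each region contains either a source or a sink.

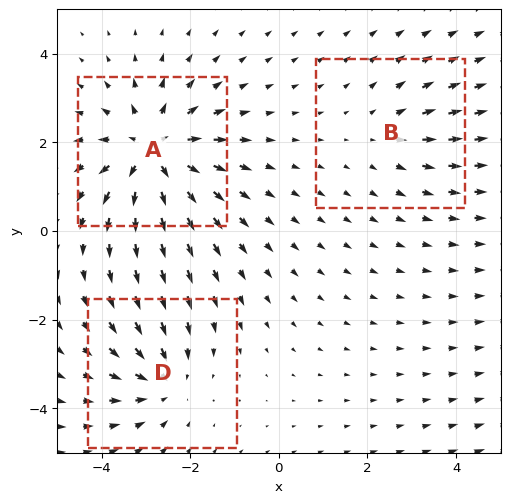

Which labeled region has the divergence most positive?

Divergence at each region's feature centre — A: about +5, B: about +2, D: about -3. Region A is most positive.

A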